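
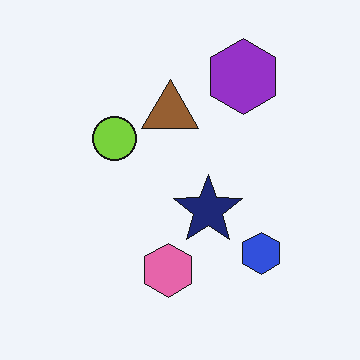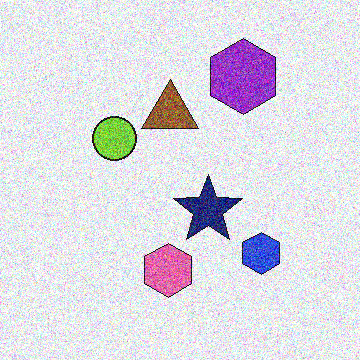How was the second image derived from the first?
The image was degraded with a thick layer of grain.

Random speckle covers the whole image, including the flat background.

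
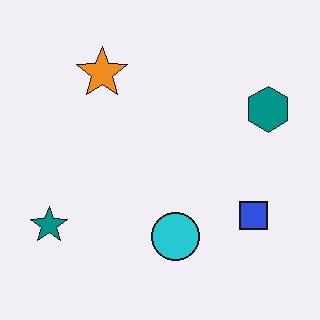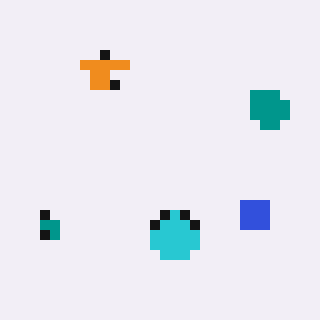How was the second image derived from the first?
The transformation is: coarsely pixelated.

Shapes are reduced to large square blocks; fine edges and outlines are lost — a downscale-then-upscale (mosaic) effect.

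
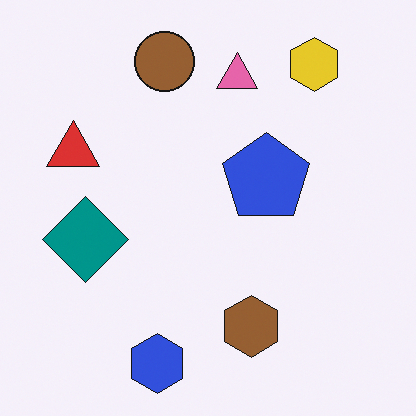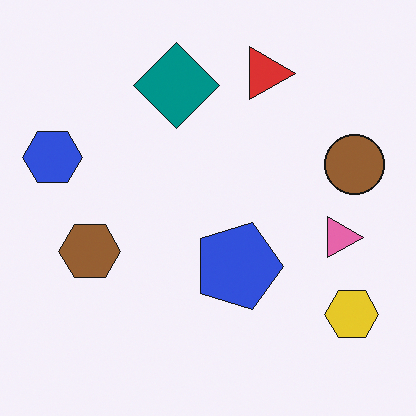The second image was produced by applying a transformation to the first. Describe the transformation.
The transformation is: rotated 90° clockwise.

The yellow hexagon sits in the top-right of the first image and the bottom-right of the second — consistent with a whole-image 90° clockwise rotation.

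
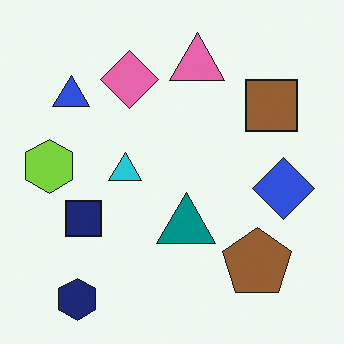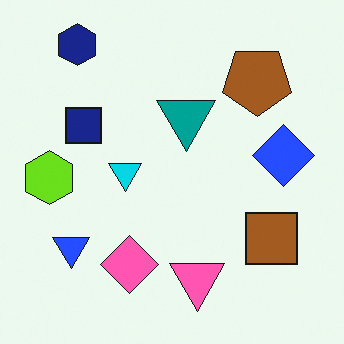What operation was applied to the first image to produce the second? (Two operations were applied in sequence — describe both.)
The image was flipped vertically (top ↔ bottom), then slightly oversaturated.

The navy hexagon is in the bottom-left of the first image and the top-left of the second — shapes on opposite sides of the horizontal midline have swapped in a mirror flip. All colors are more vivid — a global saturation change.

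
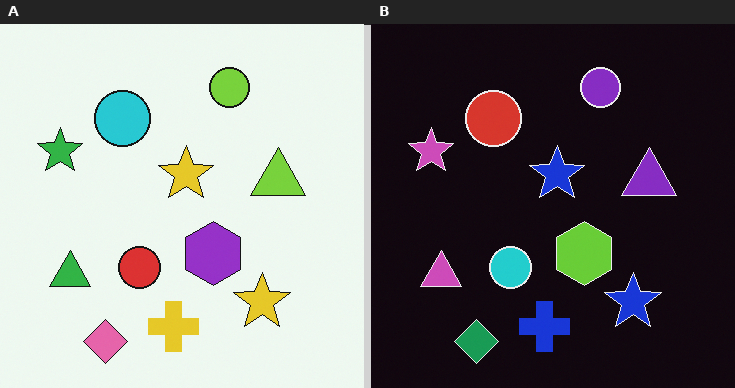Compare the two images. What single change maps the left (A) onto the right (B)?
Color-inverted (negative).

The light background has become dark and every shape's color is its complement — a photographic negative.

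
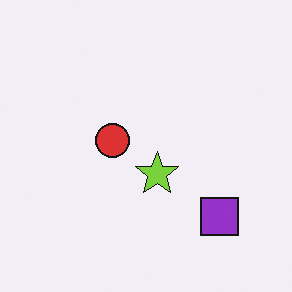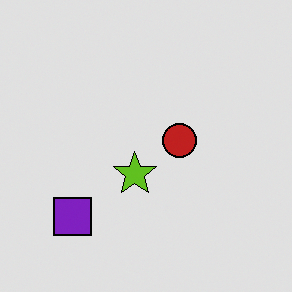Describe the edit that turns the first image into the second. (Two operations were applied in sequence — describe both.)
It was moderately posterized, then flipped horizontally (left ↔ right).

Each flat color has snapped to a coarser quantized level — most visibly, the near-white background has dropped to a flat grey. The purple square is in the bottom-right of the first image and the bottom-left of the second — shapes on opposite sides of the vertical midline have swapped in a mirror flip.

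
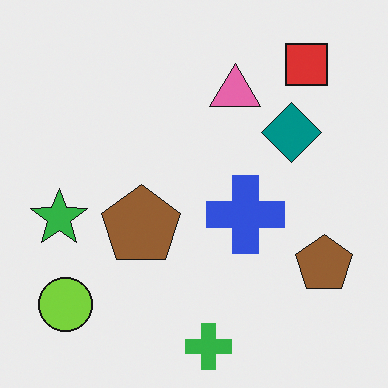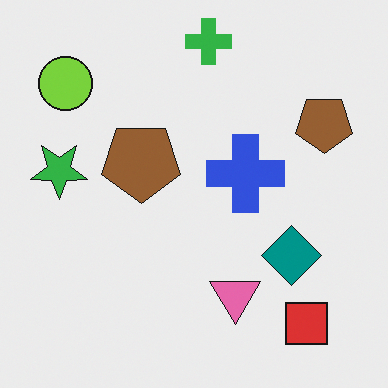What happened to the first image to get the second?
The image was flipped vertically (top ↔ bottom).

The green cross is in the bottom of the first image and the top of the second — shapes on opposite sides of the horizontal midline have swapped in a mirror flip.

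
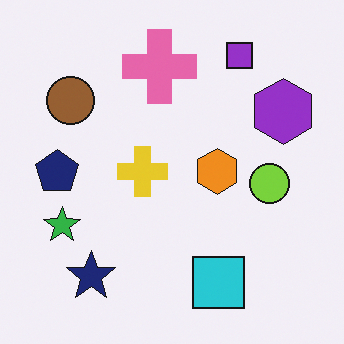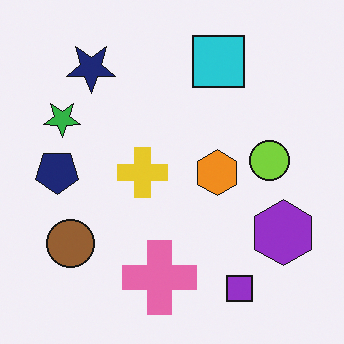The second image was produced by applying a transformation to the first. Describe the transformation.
Flipped vertically (top ↔ bottom).

The purple square is in the top-right of the first image and the bottom-right of the second — shapes on opposite sides of the horizontal midline have swapped in a mirror flip.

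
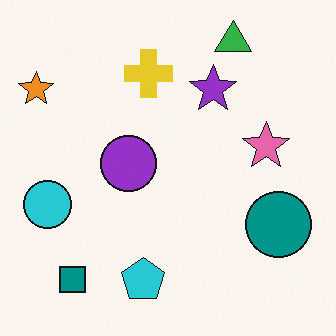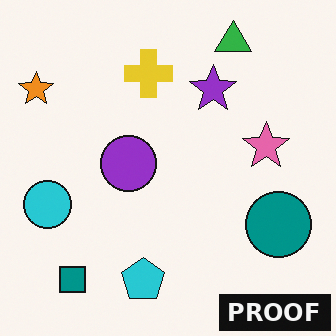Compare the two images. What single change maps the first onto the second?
The transformation is: watermarked with the text "PROOF" in the lower-right corner.

A dark label reading "PROOF" appears in the lower-right corner.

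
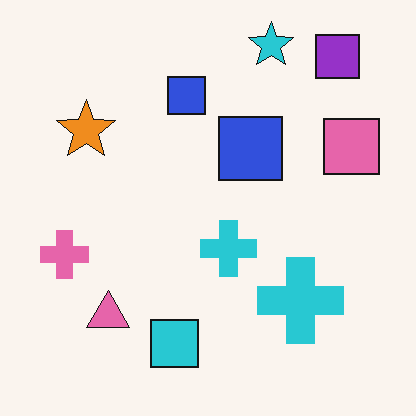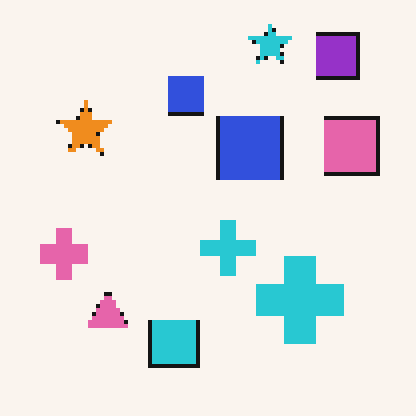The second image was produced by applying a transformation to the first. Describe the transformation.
The image was lightly pixelated (a mild mosaic effect).

Shapes are reduced to large square blocks; fine edges and outlines are lost — a downscale-then-upscale (mosaic) effect.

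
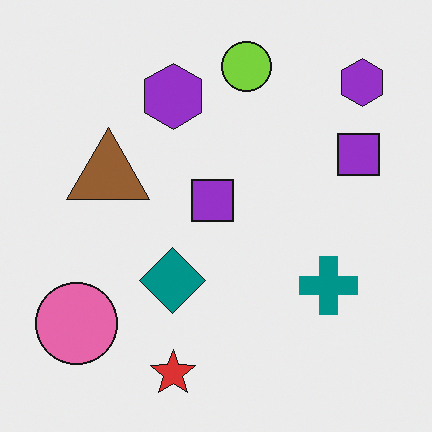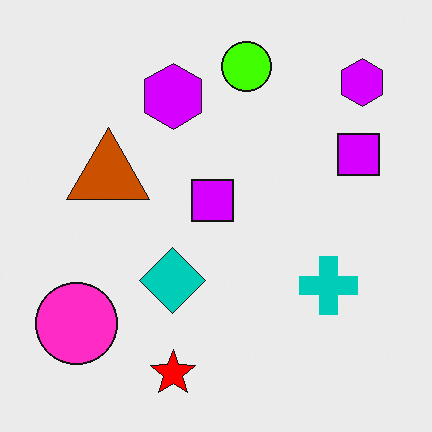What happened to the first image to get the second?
The transformation is: heavily oversaturated.

All colors are more vivid — a global saturation change.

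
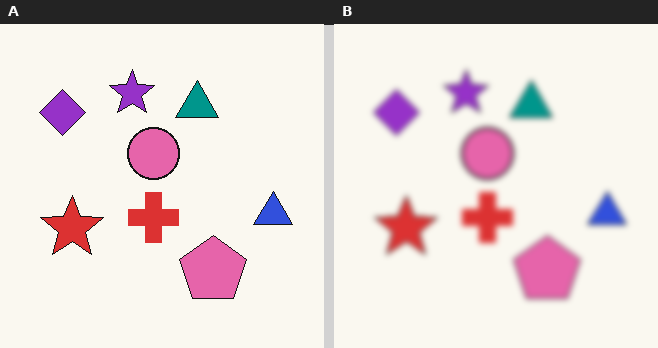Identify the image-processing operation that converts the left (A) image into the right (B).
Moderately blurred.

Shape edges and outlines are uniformly softened across the whole image.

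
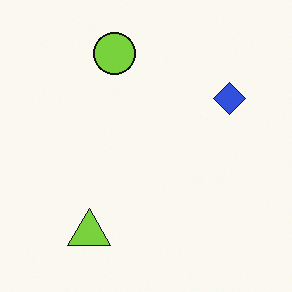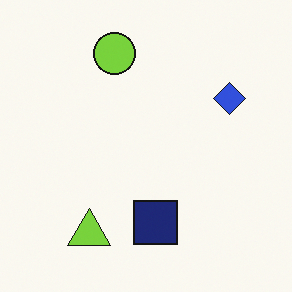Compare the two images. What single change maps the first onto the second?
The transformation is: overlaid with an additional navy square.

A navy square appears in the second image that is absent from the first.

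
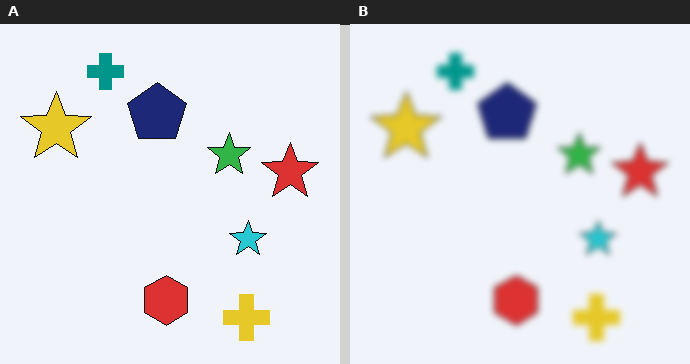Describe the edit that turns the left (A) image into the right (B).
The image was noticeably gaussian-blurred.

Shape edges and outlines are uniformly softened across the whole image.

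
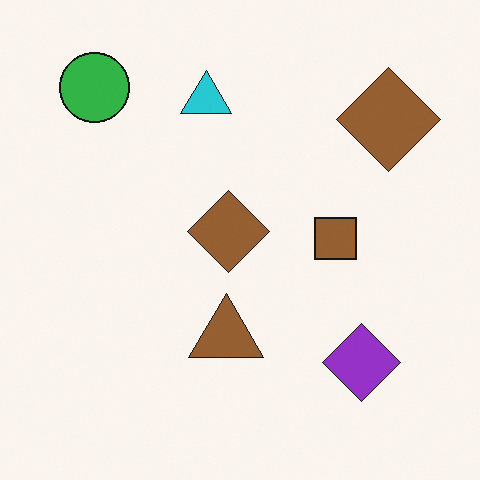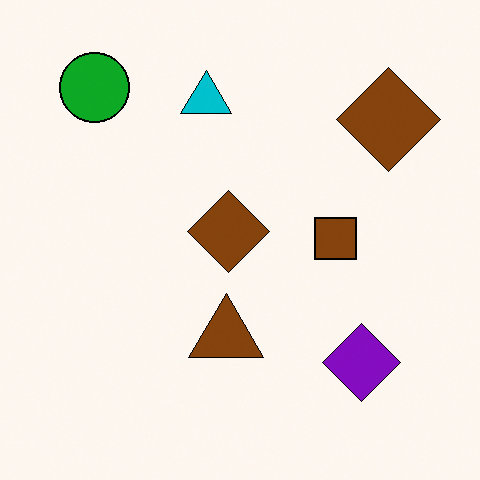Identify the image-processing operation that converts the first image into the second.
The image was given slightly increased contrast.

Tones are pushed away from mid-grey across the whole image — a global contrast change.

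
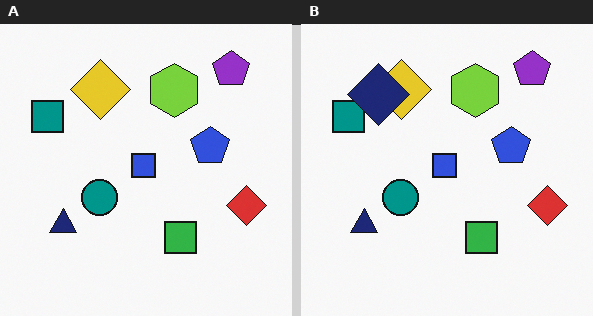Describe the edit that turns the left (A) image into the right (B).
The image was overlaid with an additional navy diamond.

A navy diamond appears in the right (B) image that is absent from the left (A).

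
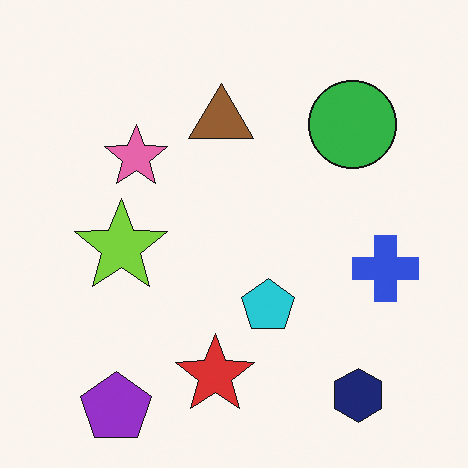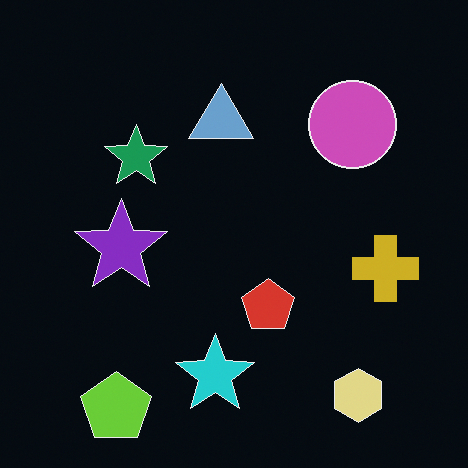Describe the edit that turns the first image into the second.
The transformation is: color-inverted (negative).

The light background has become dark and every shape's color is its complement — a photographic negative.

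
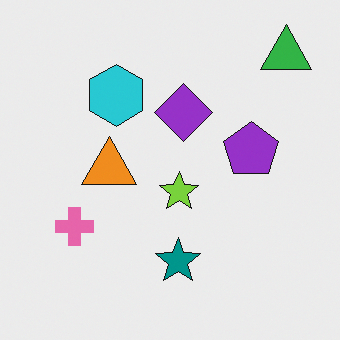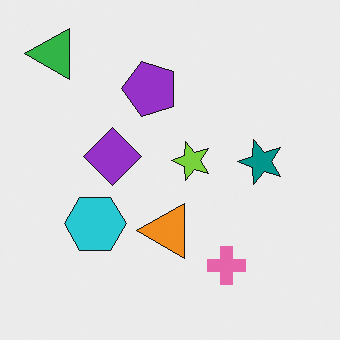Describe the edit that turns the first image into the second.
Rotated 90° counter-clockwise.

The green triangle sits in the top-right of the first image and the top-left of the second — consistent with a whole-image 90° counter-clockwise rotation.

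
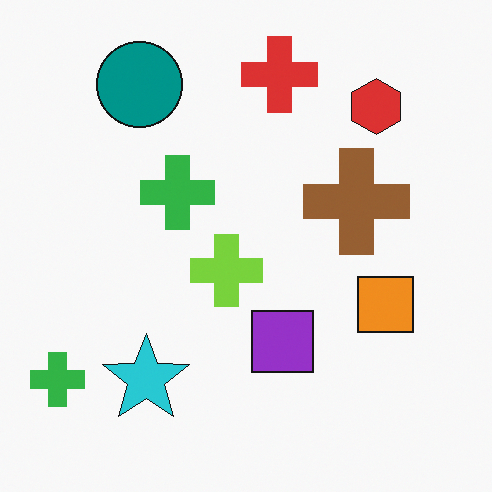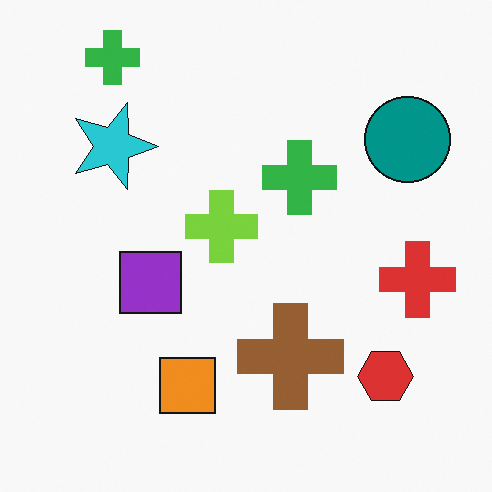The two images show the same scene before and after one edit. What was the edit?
It was rotated 90° clockwise.

The teal circle sits in the top-left of the first image and the top-right of the second — consistent with a whole-image 90° clockwise rotation.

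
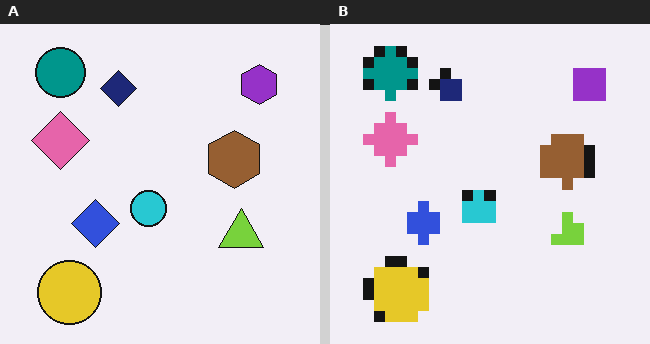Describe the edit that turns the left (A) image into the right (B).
The transformation is: coarsely pixelated.

Shapes are reduced to large square blocks; fine edges and outlines are lost — a downscale-then-upscale (mosaic) effect.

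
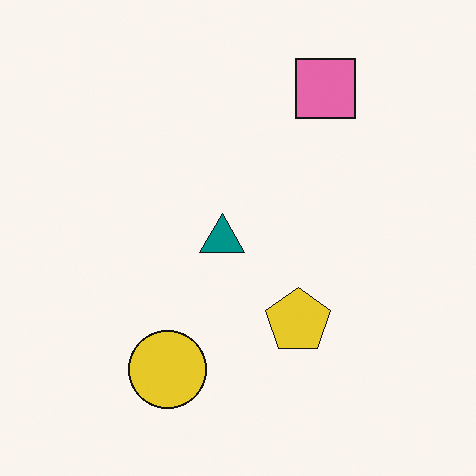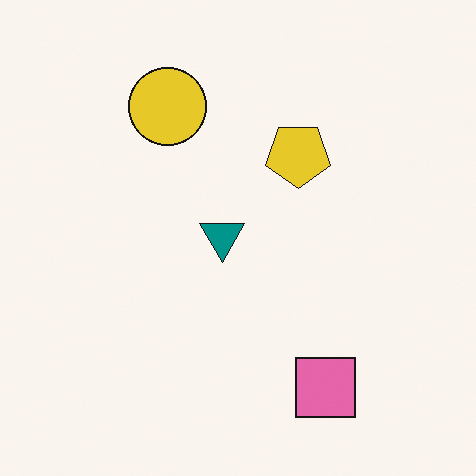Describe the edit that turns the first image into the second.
The second image is the first flipped vertically (top ↔ bottom).

The pink square is in the top-right of the first image and the bottom-right of the second — shapes on opposite sides of the horizontal midline have swapped in a mirror flip.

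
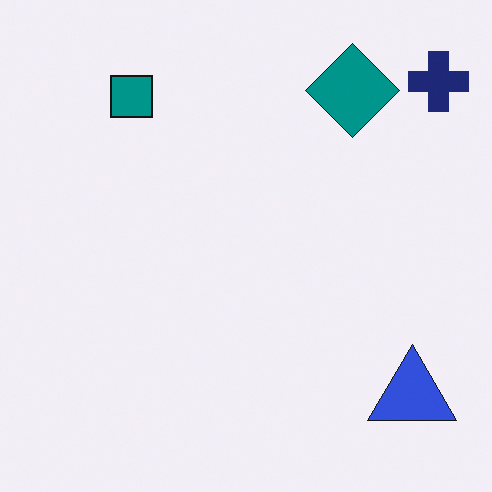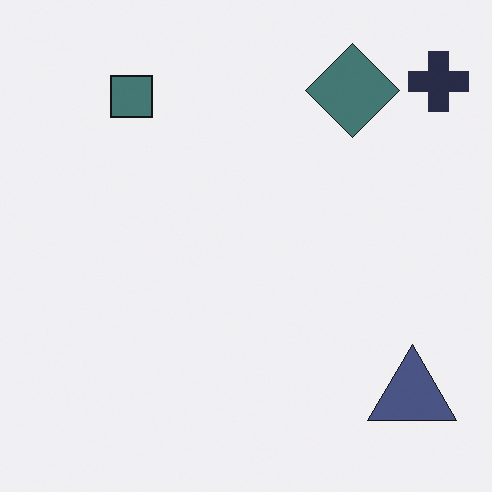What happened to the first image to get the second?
The transformation is: made much more muted (saturation change).

All colors are more muted and greyish — a global saturation change.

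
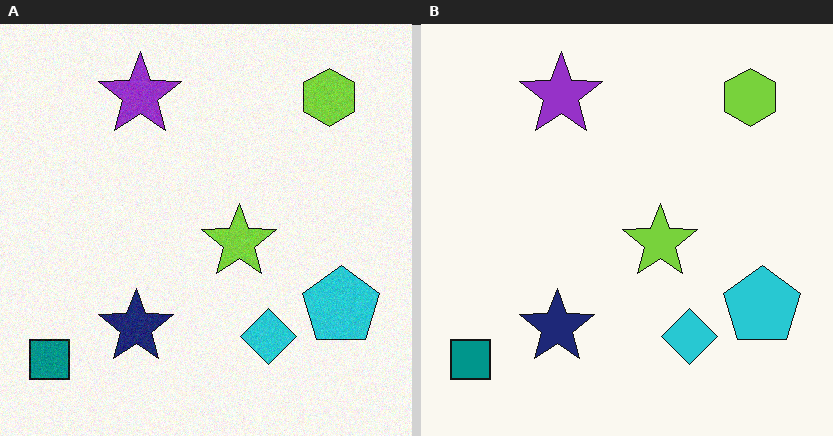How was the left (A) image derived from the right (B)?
Degraded with light additive noise.

Random speckle covers the whole image, including the flat background.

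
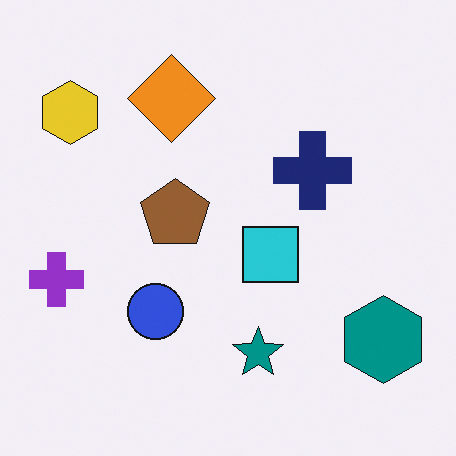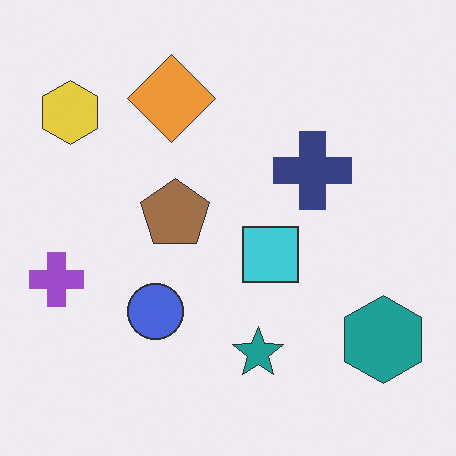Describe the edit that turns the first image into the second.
It was given slightly reduced contrast.

Tones are pushed toward mid-grey across the whole image — a global contrast change.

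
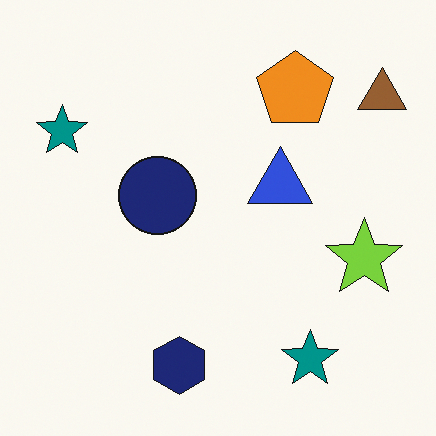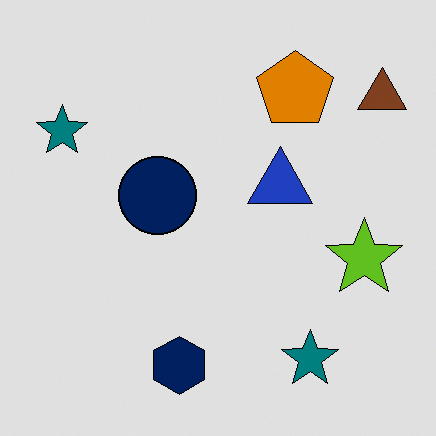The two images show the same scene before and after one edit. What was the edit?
The transformation is: posterized to a reduced palette.

Each flat color has snapped to a coarser quantized level — most visibly, the near-white background has dropped to a flat grey.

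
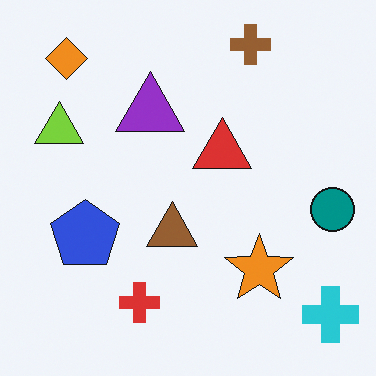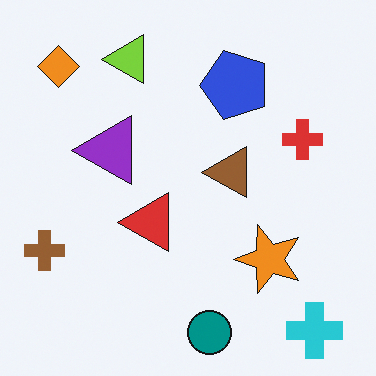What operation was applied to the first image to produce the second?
The transformation is: transposed (reflected across the top-left ↔ bottom-right diagonal).

Shapes have swapped their row and column positions — what was in the top-right is now in the bottom-left — a diagonal reflection.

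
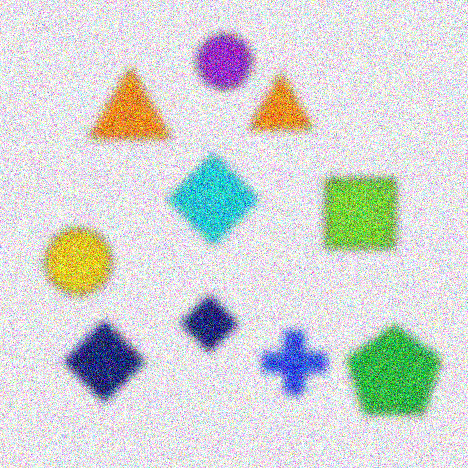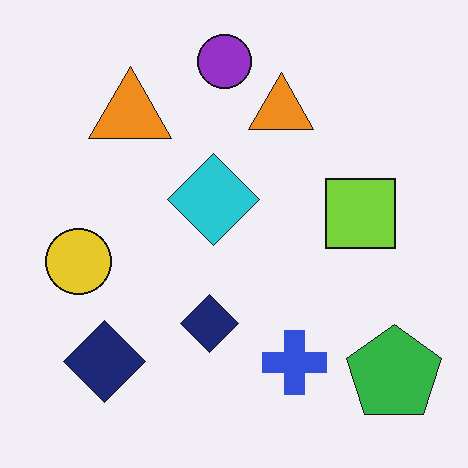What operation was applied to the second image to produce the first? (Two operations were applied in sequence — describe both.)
Moderately blurred, then degraded with heavy additive noise.

Shape edges and outlines are uniformly softened across the whole image. Random speckle covers the whole image, including the flat background.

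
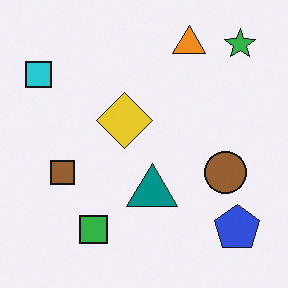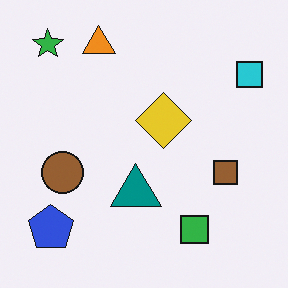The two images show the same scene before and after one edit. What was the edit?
The image was flipped horizontally (left ↔ right).

The cyan square is in the top-left of the first image and the top-right of the second — shapes on opposite sides of the vertical midline have swapped in a mirror flip.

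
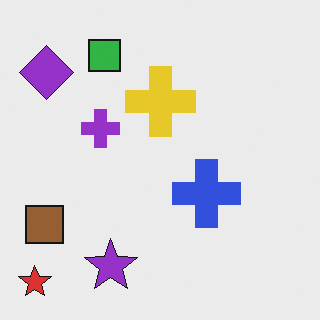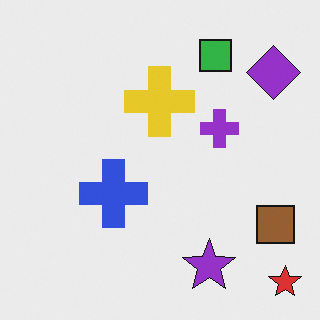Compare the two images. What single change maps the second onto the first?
It was flipped horizontally (left ↔ right).

The red star is in the bottom-right of the second image and the bottom-left of the first — shapes on opposite sides of the vertical midline have swapped in a mirror flip.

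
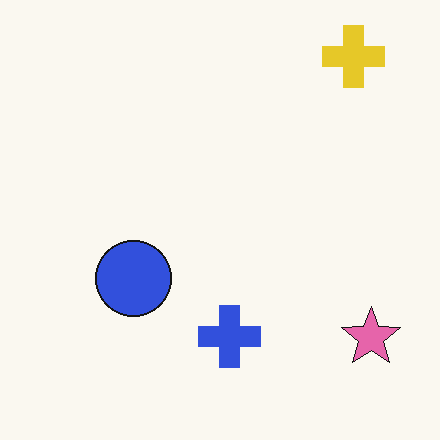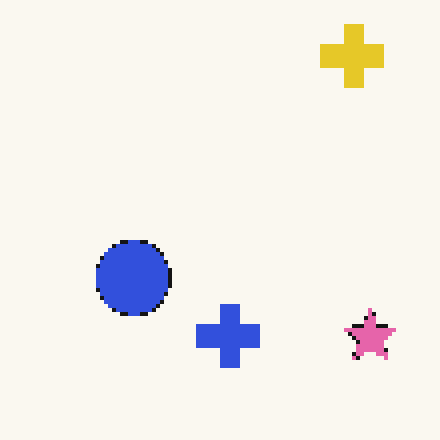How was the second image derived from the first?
Lightly pixelated (a mild mosaic effect).

Shapes are reduced to large square blocks; fine edges and outlines are lost — a downscale-then-upscale (mosaic) effect.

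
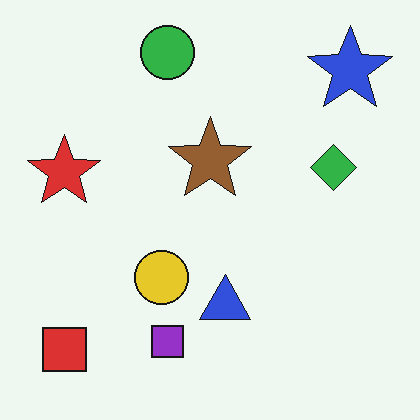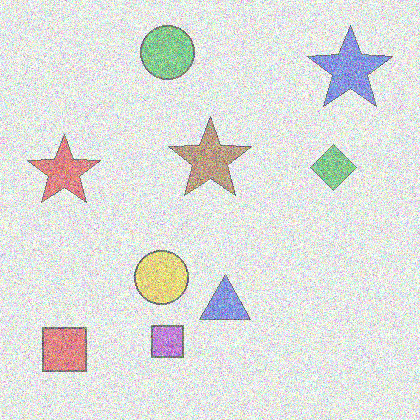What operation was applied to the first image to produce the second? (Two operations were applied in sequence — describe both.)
It was given much lower contrast, then degraded with a thick layer of grain.

Tones are pushed toward mid-grey across the whole image — a global contrast change. Random speckle covers the whole image, including the flat background.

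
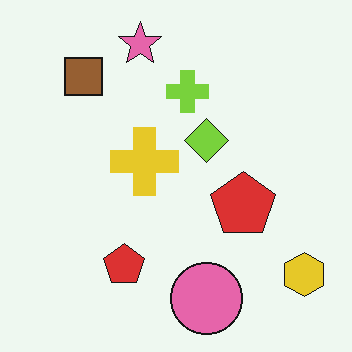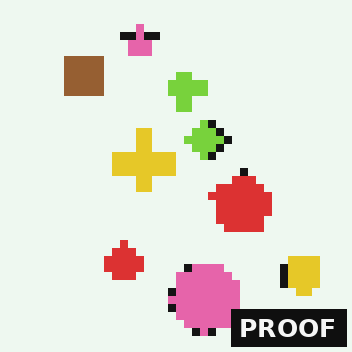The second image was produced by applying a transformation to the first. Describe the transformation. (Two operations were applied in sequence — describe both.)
The transformation is: moderately pixelated, then watermarked with the text "PROOF" in the lower-right corner.

Shapes are reduced to large square blocks; fine edges and outlines are lost — a downscale-then-upscale (mosaic) effect. A dark label reading "PROOF" appears in the lower-right corner.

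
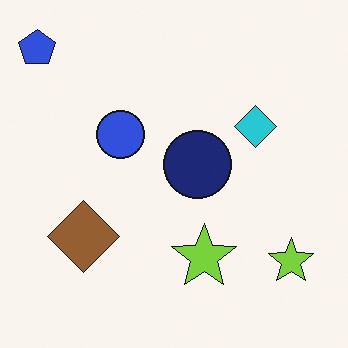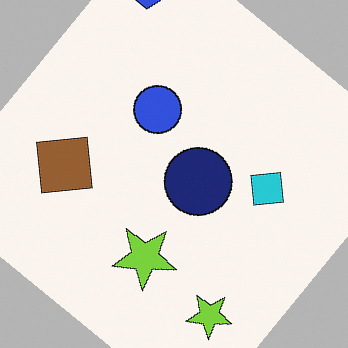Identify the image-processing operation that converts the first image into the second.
The transformation is: rotated clockwise by a large amount — several tens of degrees.

Every shape is tilted by the same angle and the image corners show triangular fill wedges — a whole-image rotation by a non-right angle.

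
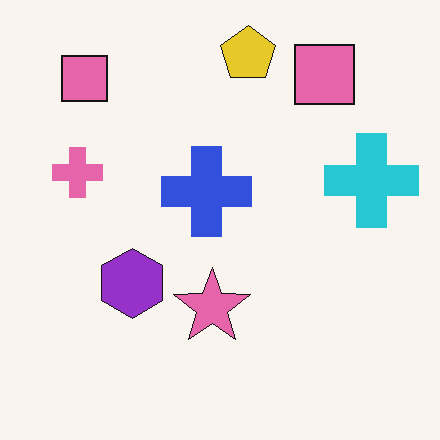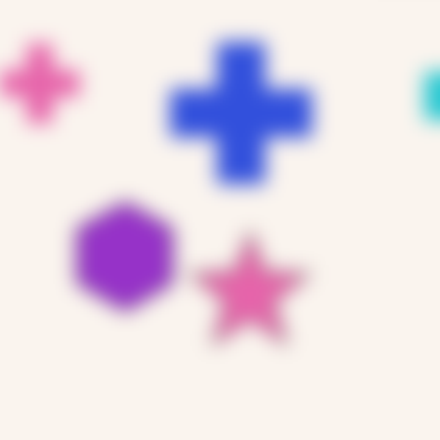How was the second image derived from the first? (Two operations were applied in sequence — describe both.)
This is the original image heavily blurred, then cropped to a modestly smaller region and rescaled.

Shape edges and outlines are uniformly softened across the whole image. The visible shapes are larger and the field of view is narrower; shapes near the original edges may be partly or wholly outside the frame — a crop-and-rescale.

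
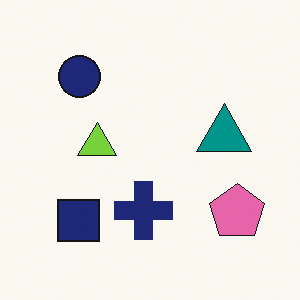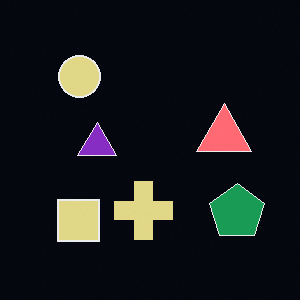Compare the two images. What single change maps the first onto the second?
This is the original image color-inverted (negative).

The light background has become dark and every shape's color is its complement — a photographic negative.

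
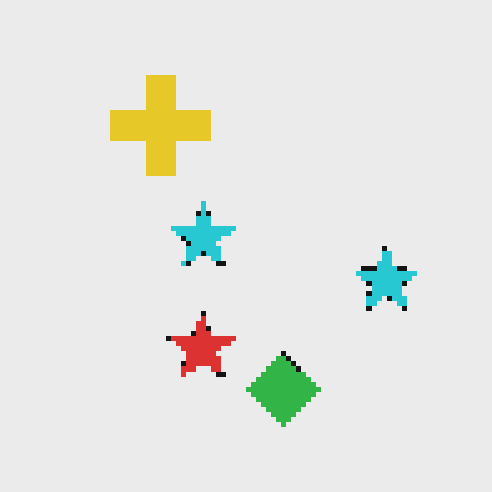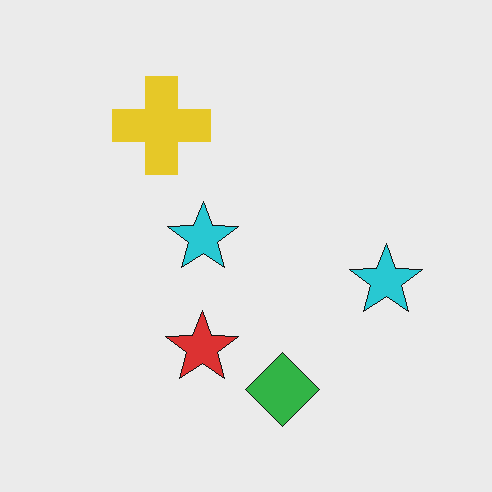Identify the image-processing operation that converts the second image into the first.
Lightly pixelated (a mild mosaic effect).

Shapes are reduced to large square blocks; fine edges and outlines are lost — a downscale-then-upscale (mosaic) effect.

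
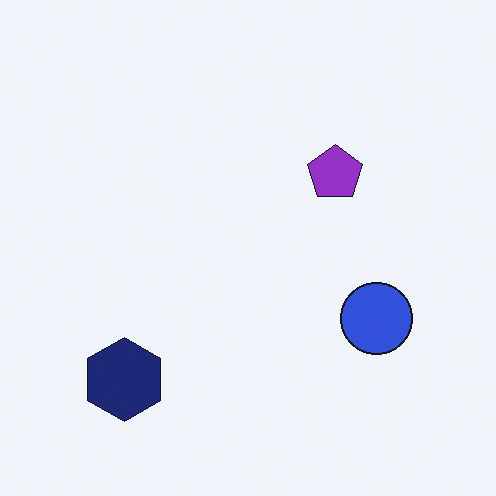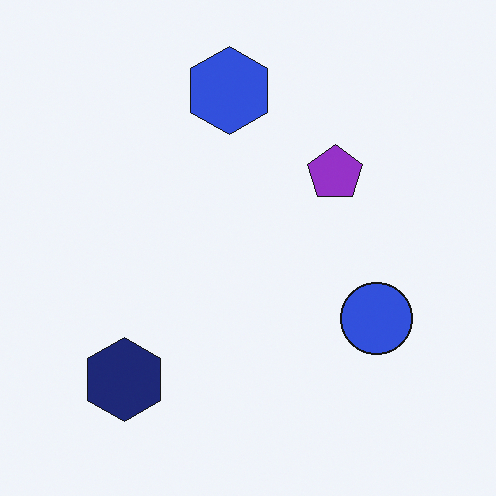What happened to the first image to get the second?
This is the original image overlaid with an additional blue hexagon.

A blue hexagon appears in the second image that is absent from the first.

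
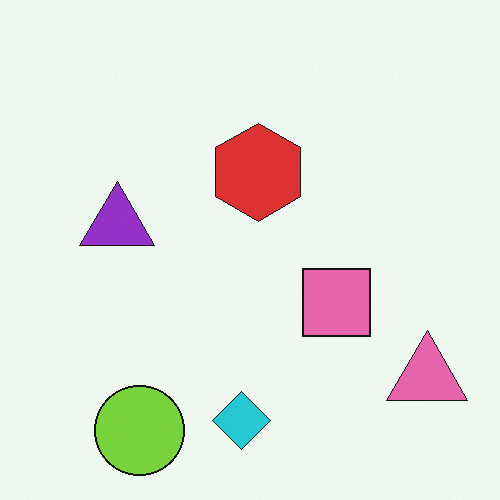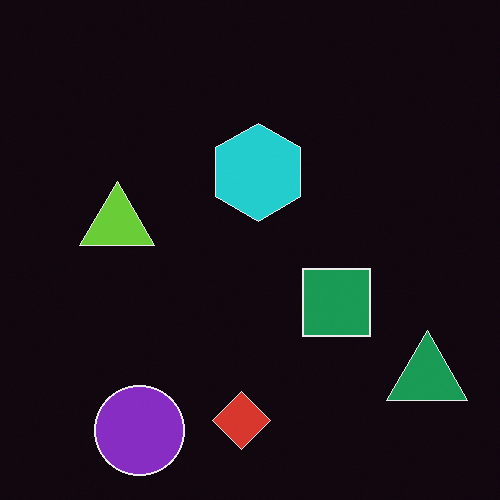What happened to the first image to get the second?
It was color-inverted (negative).

The light background has become dark and every shape's color is its complement — a photographic negative.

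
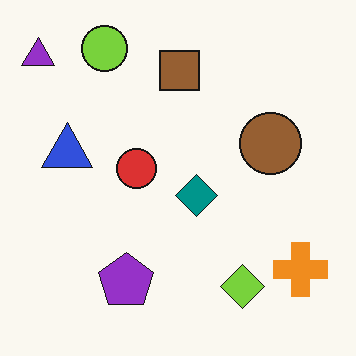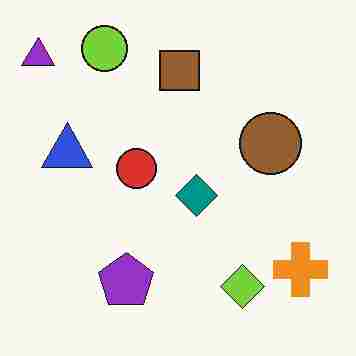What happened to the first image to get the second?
The image was heavily JPEG-compressed with obvious blocking artifacts.

Blocky 8×8 compression artifacts appear around shape edges and the flat background shows ringing — characteristic JPEG degradation.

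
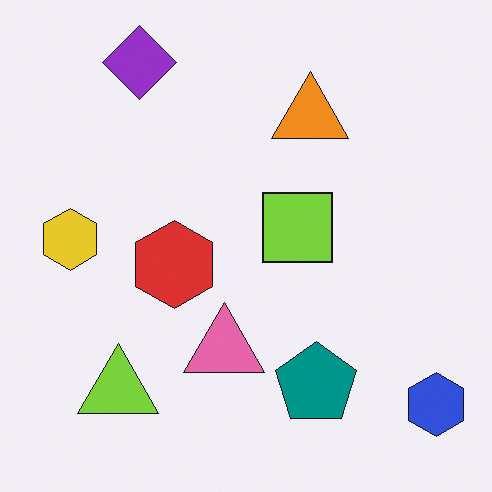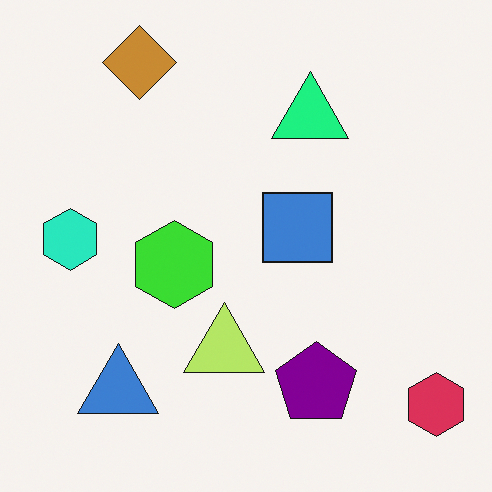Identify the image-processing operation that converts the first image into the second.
The transformation is: hue-shifted through roughly a third of the color wheel.

Every shape's color has rotated by the same amount around the hue wheel — a uniform hue shift.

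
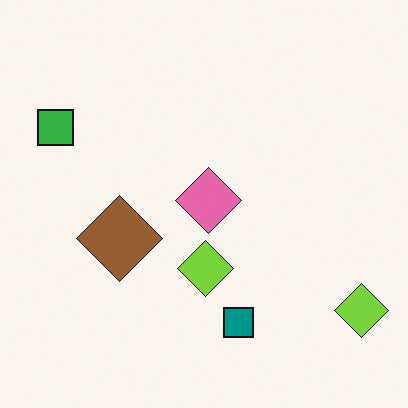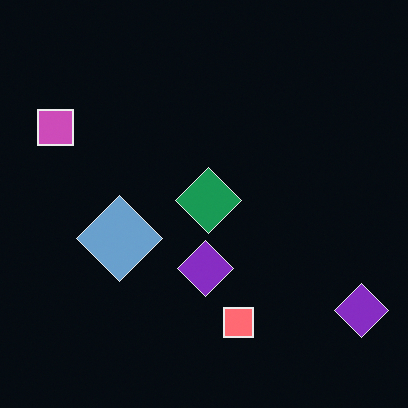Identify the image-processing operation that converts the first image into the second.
It was color-inverted (negative).

The light background has become dark and every shape's color is its complement — a photographic negative.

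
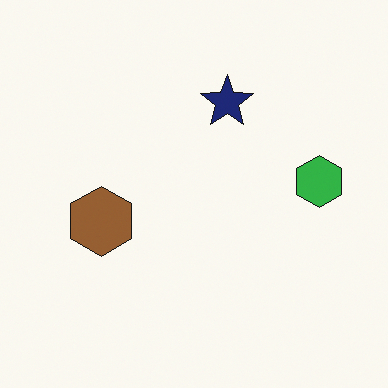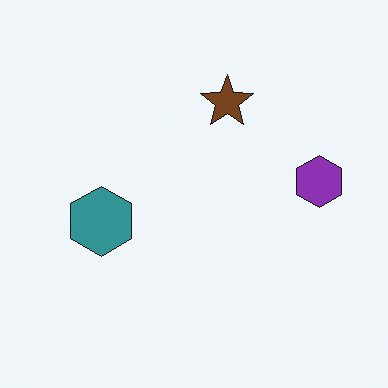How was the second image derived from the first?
The second image is the first hue-shifted noticeably.

Every shape's color has rotated by the same amount around the hue wheel — a uniform hue shift.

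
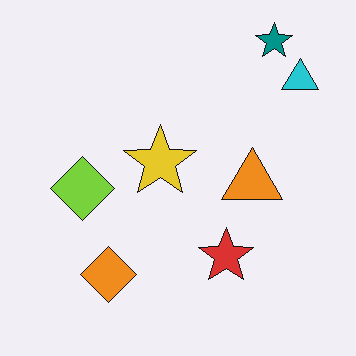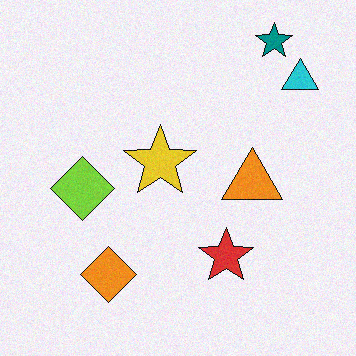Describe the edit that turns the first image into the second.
The transformation is: degraded with a light layer of grain.

Random speckle covers the whole image, including the flat background.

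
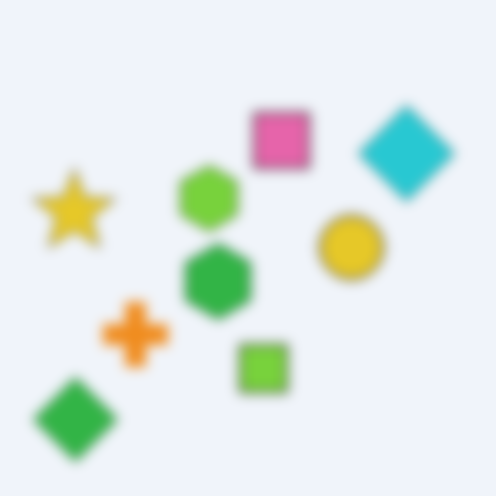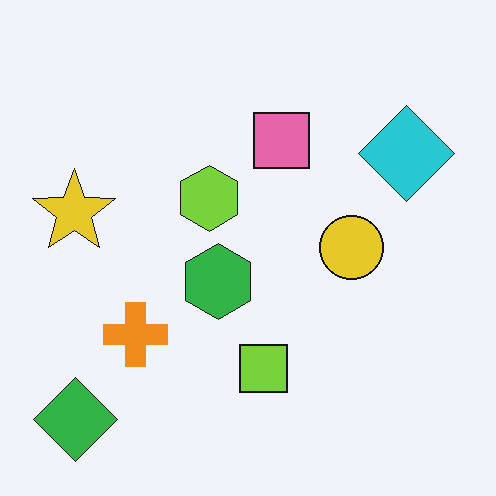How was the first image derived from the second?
Heavily blurred.

Shape edges and outlines are uniformly softened across the whole image.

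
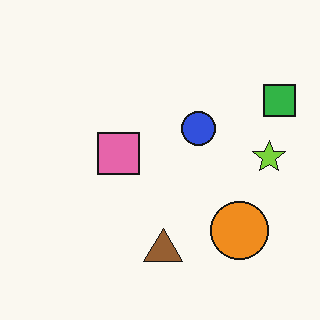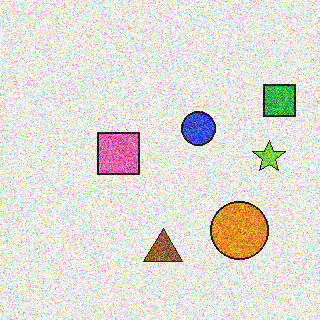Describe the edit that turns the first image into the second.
The second image is the first degraded with strong gaussian noise.

Random speckle covers the whole image, including the flat background.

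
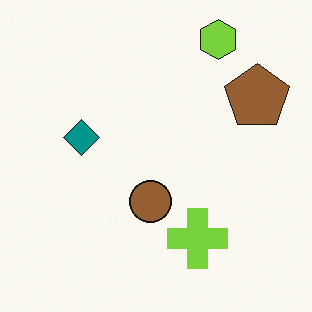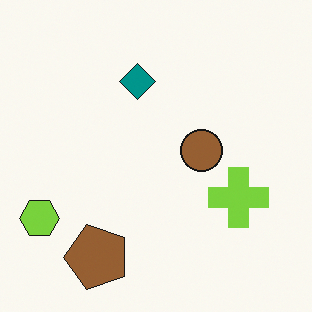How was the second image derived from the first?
The transformation is: transposed (reflected across the top-left ↔ bottom-right diagonal).

Shapes have swapped their row and column positions — what was in the top-right is now in the bottom-left — a diagonal reflection.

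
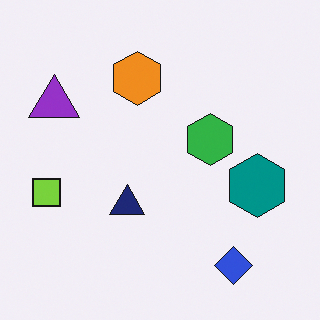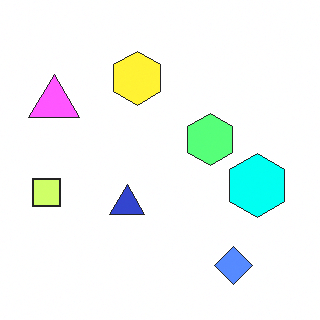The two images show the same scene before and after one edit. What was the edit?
The image was substantially brightened.

Every pixel — background and shapes alike — is uniformly brightened.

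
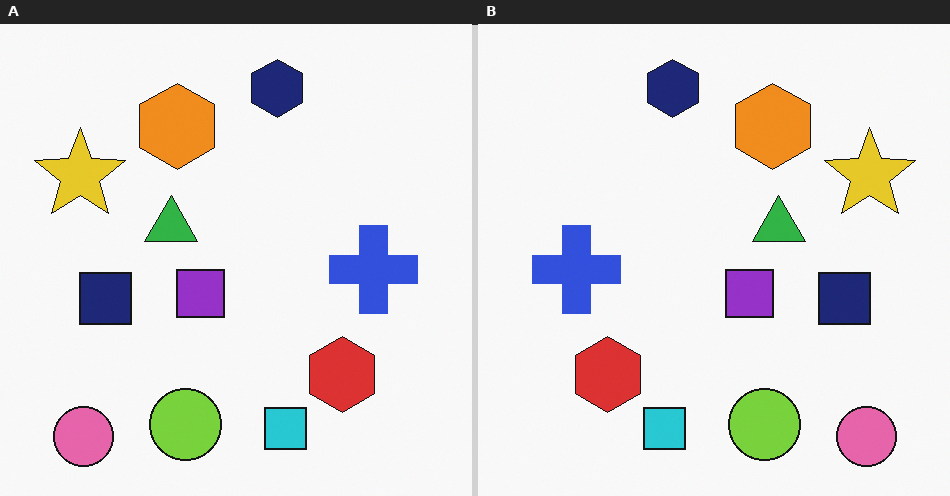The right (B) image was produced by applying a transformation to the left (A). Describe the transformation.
The right (B) image is the left (A) flipped horizontally (left ↔ right).

The yellow star is in the top-left of the left (A) image and the top-right of the right (B) — shapes on opposite sides of the vertical midline have swapped in a mirror flip.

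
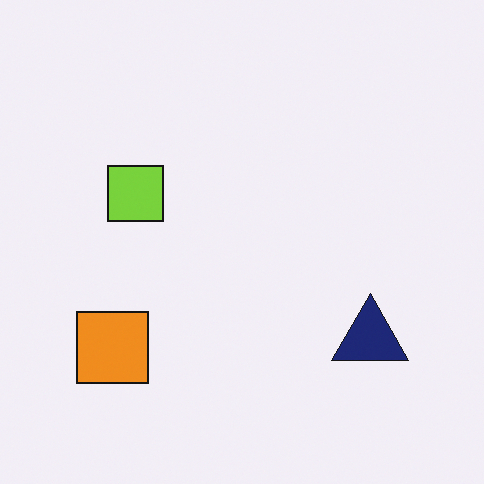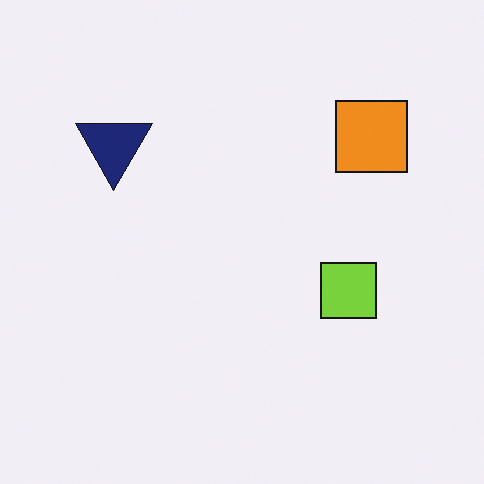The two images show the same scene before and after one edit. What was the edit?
Rotated 180°.

The orange square sits in the bottom-left of the first image and the top-right of the second — consistent with a whole-image 180° rotation.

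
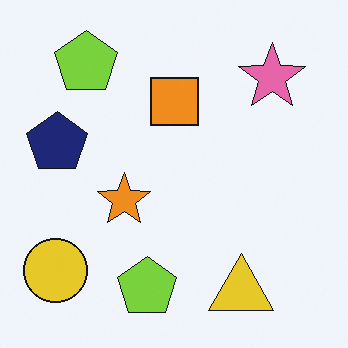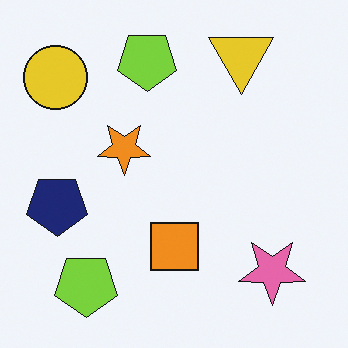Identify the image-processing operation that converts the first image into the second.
The image was flipped vertically (top ↔ bottom).

The yellow triangle is in the bottom-right of the first image and the top-right of the second — shapes on opposite sides of the horizontal midline have swapped in a mirror flip.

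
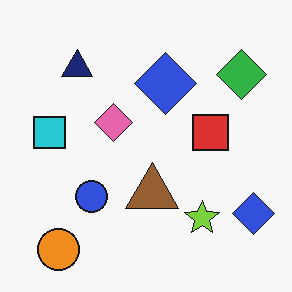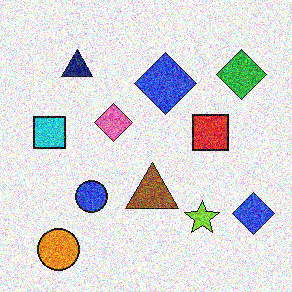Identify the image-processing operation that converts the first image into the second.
The second image is the first degraded with strong gaussian noise.

Random speckle covers the whole image, including the flat background.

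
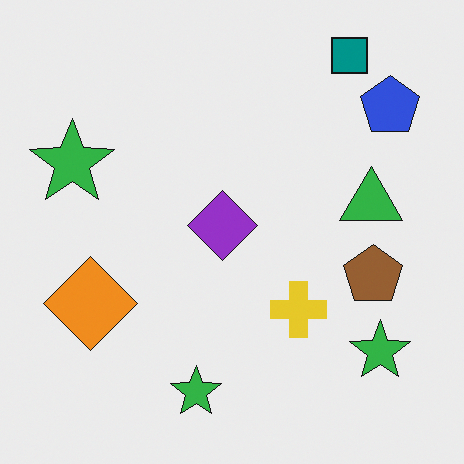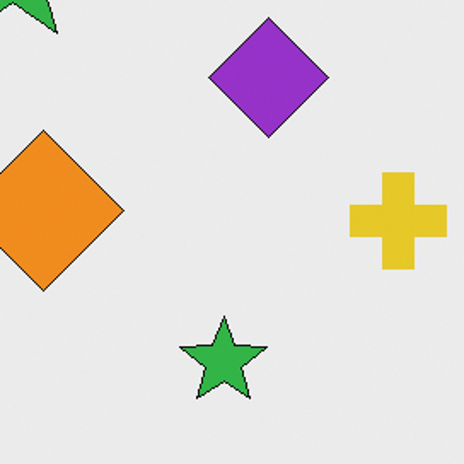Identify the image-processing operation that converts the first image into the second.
It was cropped to a noticeably smaller region and rescaled.

The visible shapes are larger and the field of view is narrower; shapes near the original edges may be partly or wholly outside the frame — a crop-and-rescale.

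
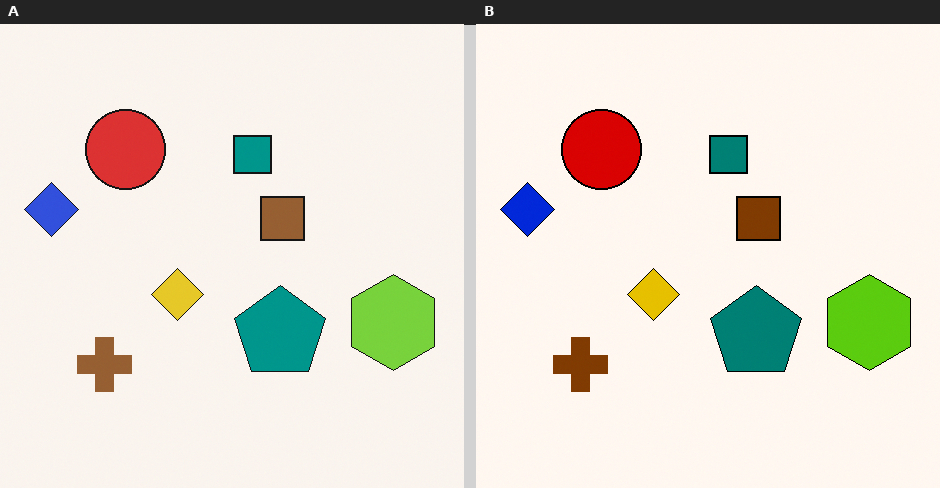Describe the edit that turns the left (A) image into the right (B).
This is the original image given slightly increased contrast.

Tones are pushed away from mid-grey across the whole image — a global contrast change.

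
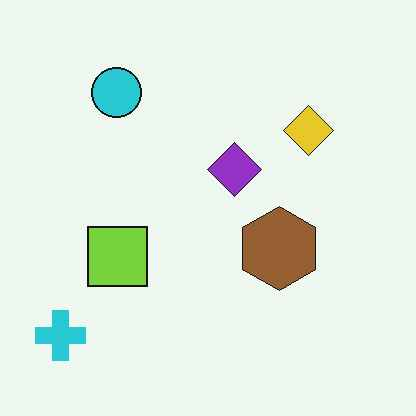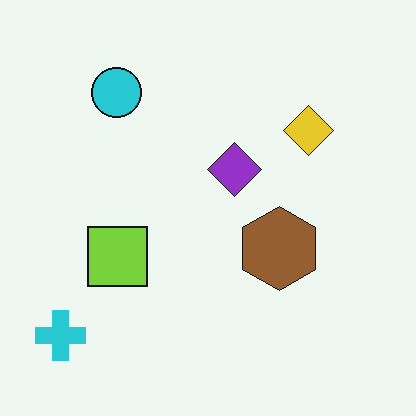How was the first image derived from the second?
The transformation is: JPEG-compressed with visible artifacts.

Blocky 8×8 compression artifacts appear around shape edges and the flat background shows ringing — characteristic JPEG degradation.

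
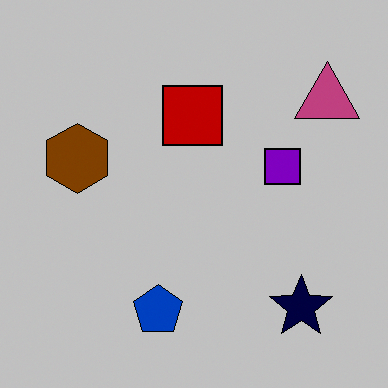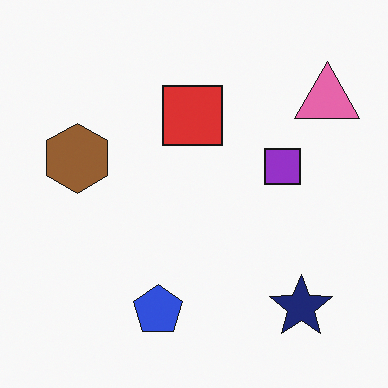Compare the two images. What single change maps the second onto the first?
The image was heavily posterized to just a handful of flat colors.

Each flat color has snapped to a coarser quantized level — most visibly, the near-white background has dropped to a flat grey.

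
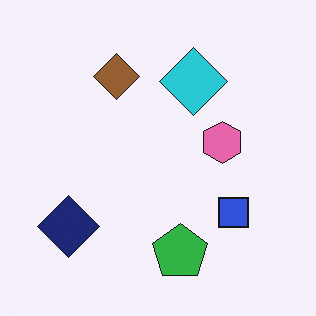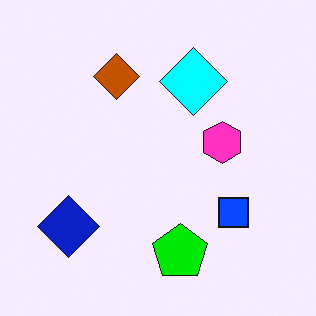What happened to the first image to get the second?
It was heavily oversaturated.

All colors are more vivid — a global saturation change.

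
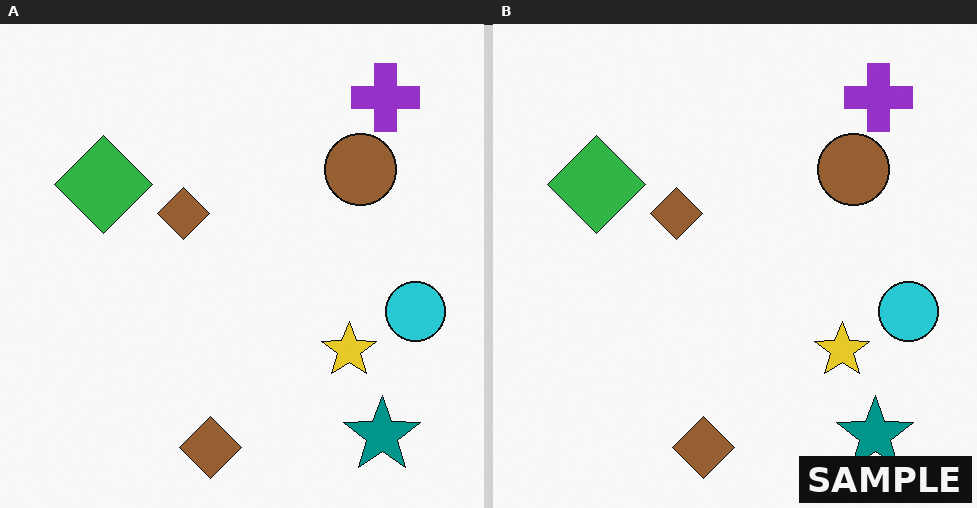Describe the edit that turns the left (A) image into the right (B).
It was watermarked with the text "SAMPLE" in the lower-right corner.

A dark label reading "SAMPLE" appears in the lower-right corner.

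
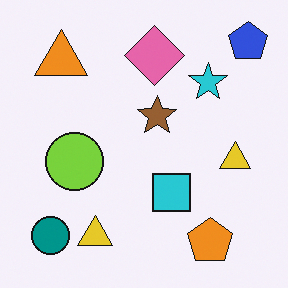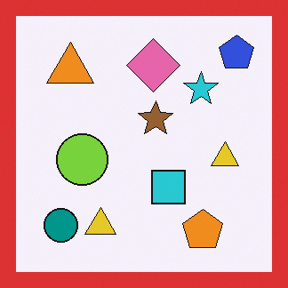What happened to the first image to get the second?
The image was framed with a red border.

A solid red frame runs around the edge of the second image, with the content slightly shrunk inside it.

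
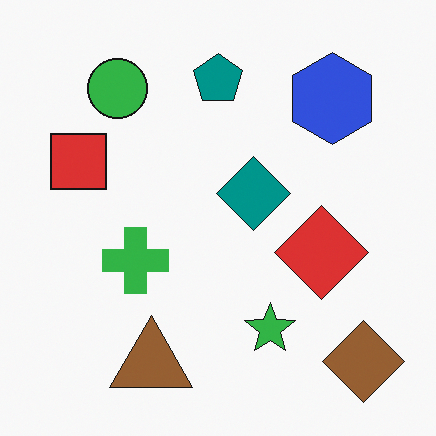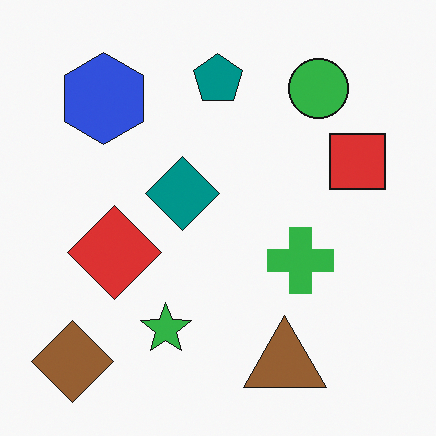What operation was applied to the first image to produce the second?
It was flipped horizontally (left ↔ right).

The brown diamond is in the bottom-right of the first image and the bottom-left of the second — shapes on opposite sides of the vertical midline have swapped in a mirror flip.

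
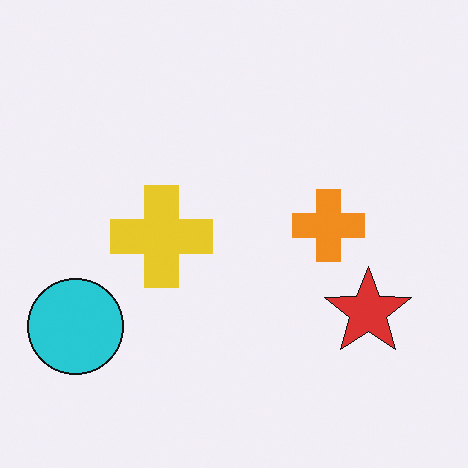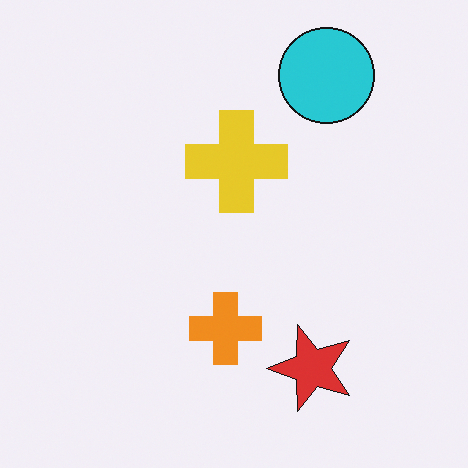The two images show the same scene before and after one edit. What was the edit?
The transformation is: transposed (reflected across the top-left ↔ bottom-right diagonal).

Shapes have swapped their row and column positions — what was in the top-right is now in the bottom-left — a diagonal reflection.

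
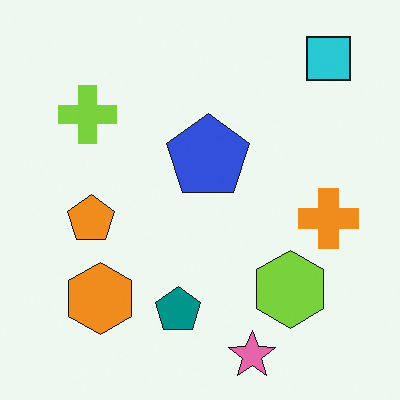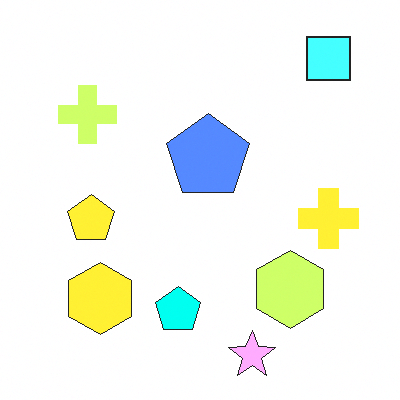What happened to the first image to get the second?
It was substantially brightened.

Every pixel — background and shapes alike — is uniformly brightened.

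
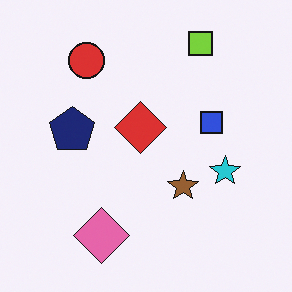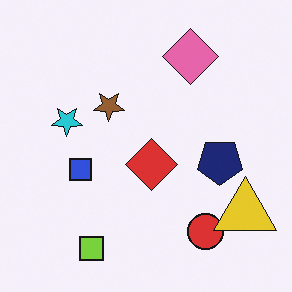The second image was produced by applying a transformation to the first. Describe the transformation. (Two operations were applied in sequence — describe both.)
The second image is the first rotated 180°, then overlaid with an additional yellow triangle.

The lime square sits in the top-right of the first image and the bottom-left of the second — consistent with a whole-image 180° rotation. A yellow triangle appears in the second image that is absent from the first.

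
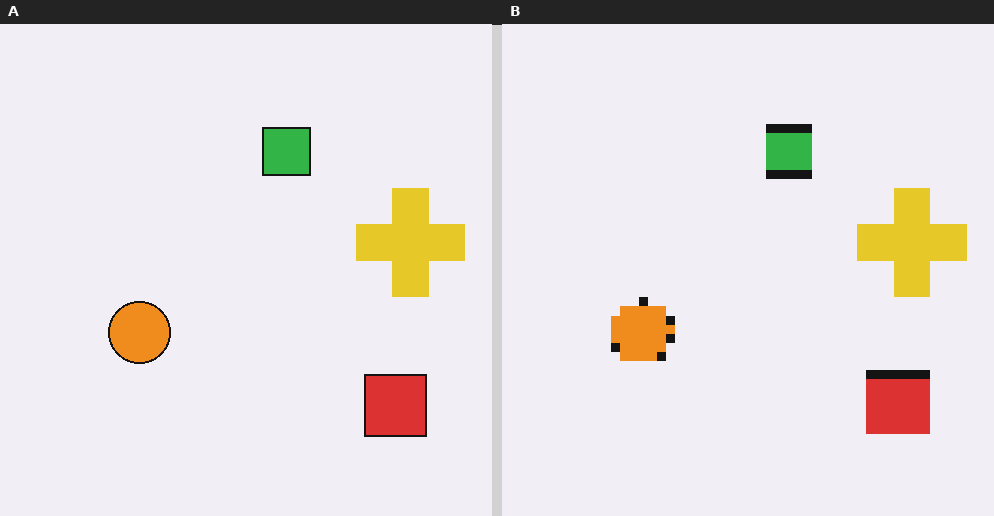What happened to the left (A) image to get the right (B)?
The image was heavily pixelated into large blocks.

Shapes are reduced to large square blocks; fine edges and outlines are lost — a downscale-then-upscale (mosaic) effect.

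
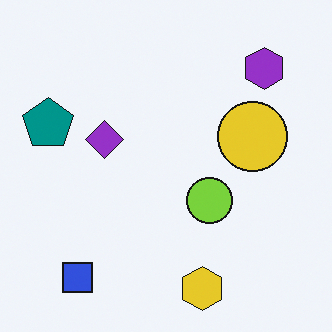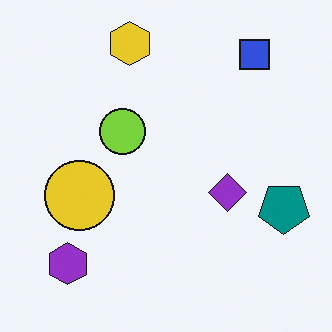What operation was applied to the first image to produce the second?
The second image is the first rotated 180°.

The blue square sits in the bottom-left of the first image and the top-right of the second — consistent with a whole-image 180° rotation.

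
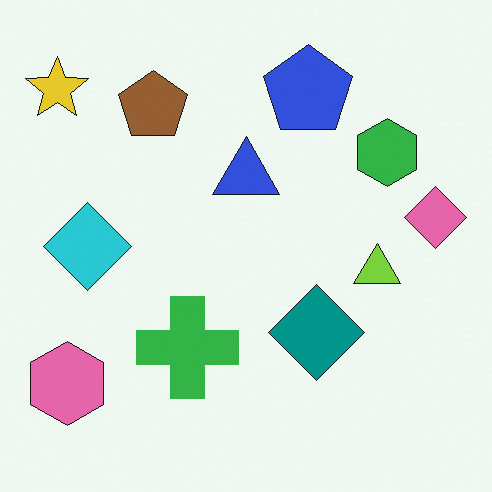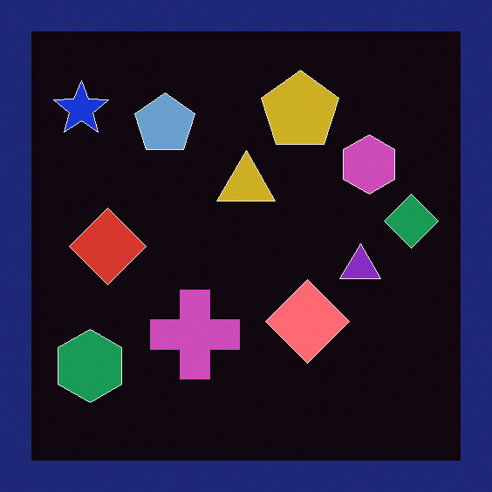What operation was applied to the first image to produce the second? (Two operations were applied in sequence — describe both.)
Color-inverted (negative), then framed with a navy border.

The light background has become dark and every shape's color is its complement — a photographic negative. A solid navy frame runs around the edge of the second image, with the content slightly shrunk inside it.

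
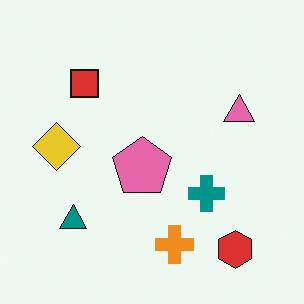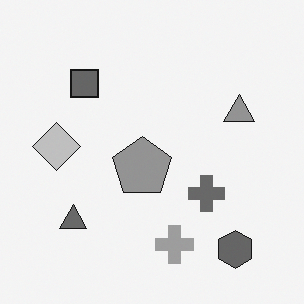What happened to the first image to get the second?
The image was converted to grayscale.

All color is removed — every shape is now a shade of grey.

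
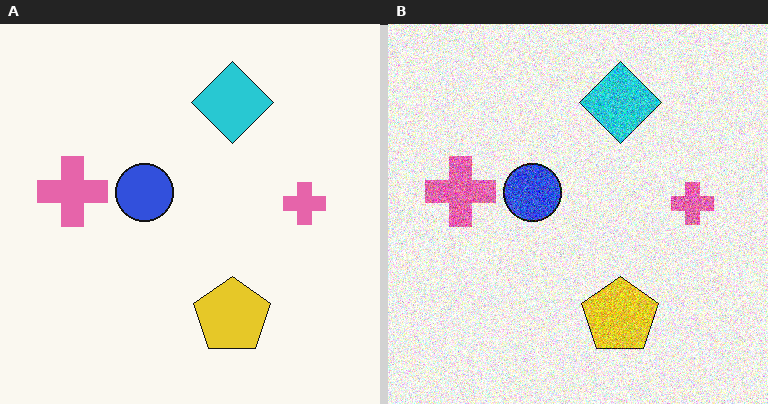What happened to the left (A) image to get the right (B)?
This is the original image degraded with strong gaussian noise.

Random speckle covers the whole image, including the flat background.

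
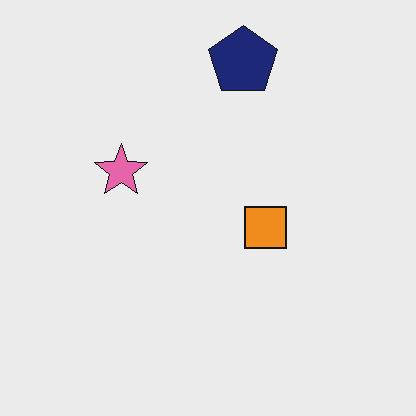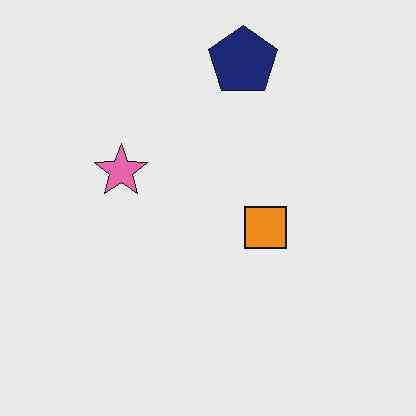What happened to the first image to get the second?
The second image is the first given moderate JPEG compression.

Blocky 8×8 compression artifacts appear around shape edges and the flat background shows ringing — characteristic JPEG degradation.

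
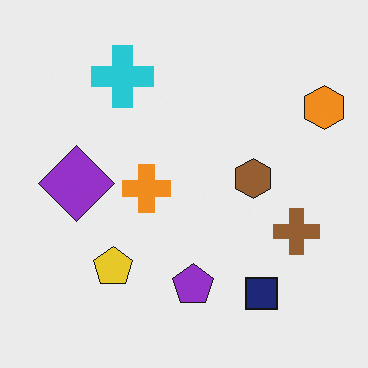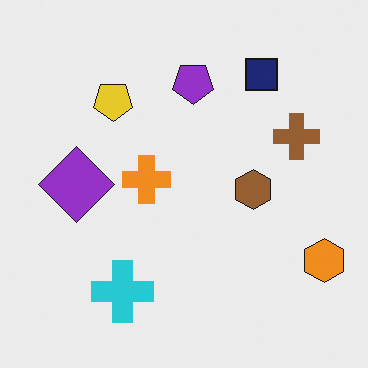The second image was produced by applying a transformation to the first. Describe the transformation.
It was flipped vertically (top ↔ bottom).

The navy square is in the bottom-right of the first image and the top-right of the second — shapes on opposite sides of the horizontal midline have swapped in a mirror flip.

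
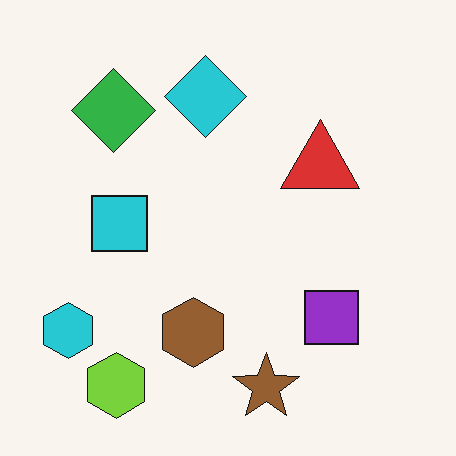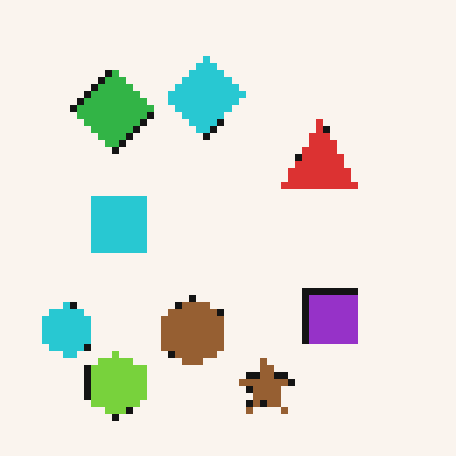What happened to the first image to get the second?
It was moderately pixelated.

Shapes are reduced to large square blocks; fine edges and outlines are lost — a downscale-then-upscale (mosaic) effect.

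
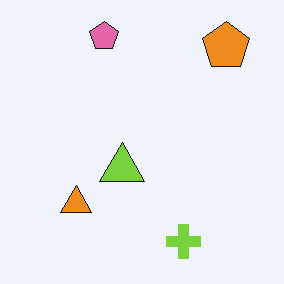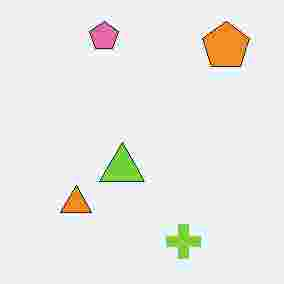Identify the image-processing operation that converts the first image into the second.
The image was degraded with heavy JPEG compression.

Blocky 8×8 compression artifacts appear around shape edges and the flat background shows ringing — characteristic JPEG degradation.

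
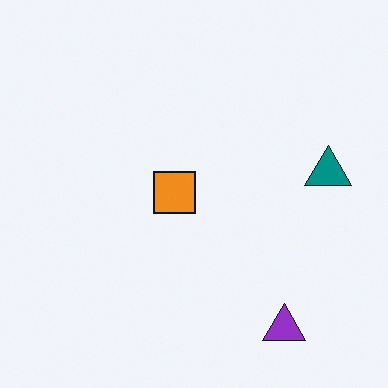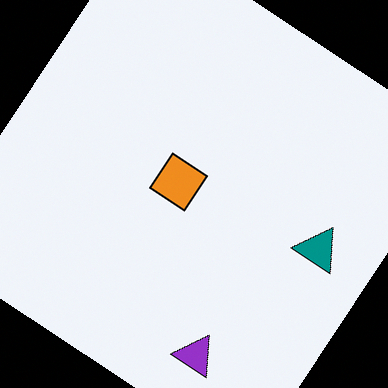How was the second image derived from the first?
The image was rotated clockwise by a large amount — several tens of degrees.

Every shape is tilted by the same angle and the image corners show triangular fill wedges — a whole-image rotation by a non-right angle.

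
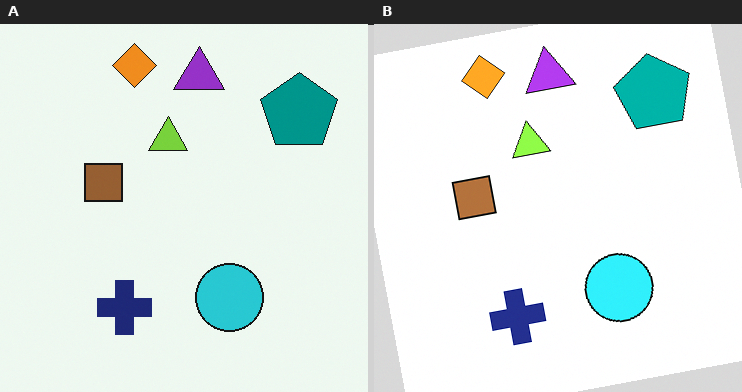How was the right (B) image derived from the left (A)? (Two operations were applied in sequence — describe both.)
The right (B) image is the left (A) rotated counter-clockwise by a small amount, then slightly brightened.

Every shape is tilted by the same angle and the image corners show triangular fill wedges — a whole-image rotation by a non-right angle. Every pixel — background and shapes alike — is uniformly brightened.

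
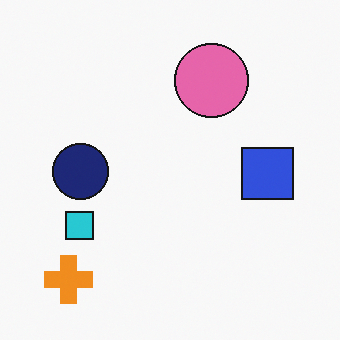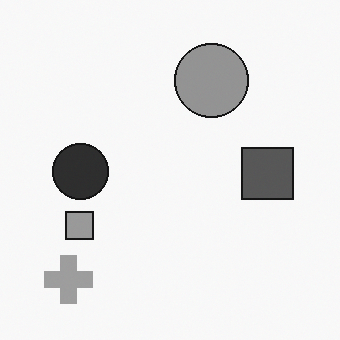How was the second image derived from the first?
The second image is the first converted to grayscale.

All color is removed — every shape is now a shade of grey.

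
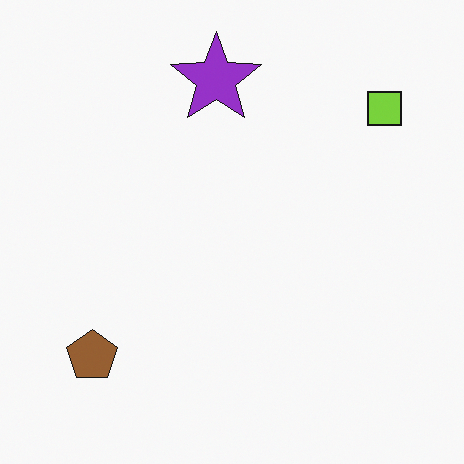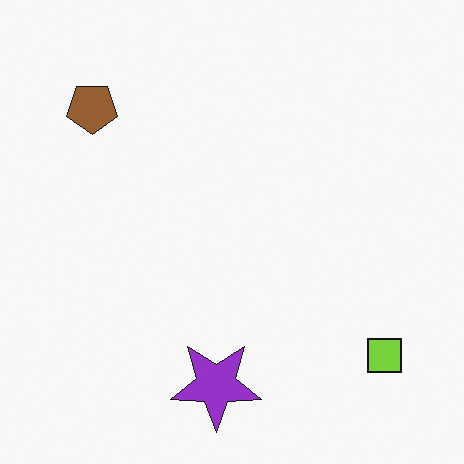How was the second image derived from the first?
Flipped vertically (top ↔ bottom).

The purple star is in the top of the first image and the bottom of the second — shapes on opposite sides of the horizontal midline have swapped in a mirror flip.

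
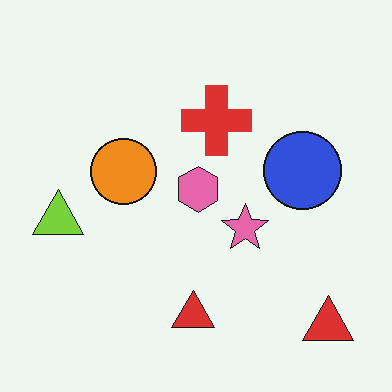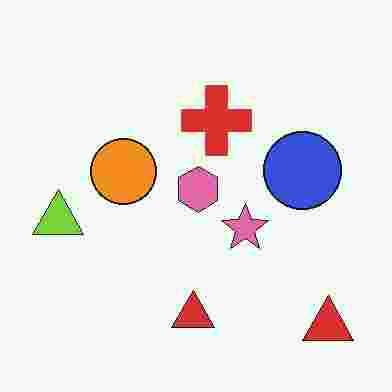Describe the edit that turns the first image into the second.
The image was degraded with heavy JPEG compression.

Blocky 8×8 compression artifacts appear around shape edges and the flat background shows ringing — characteristic JPEG degradation.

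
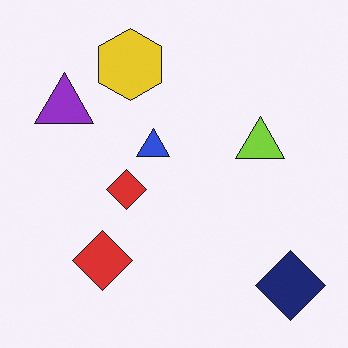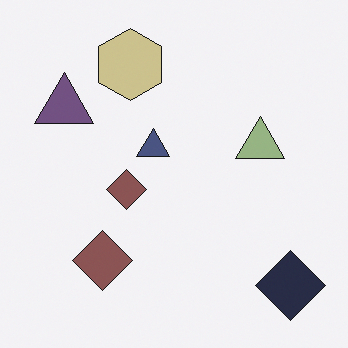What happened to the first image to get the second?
The second image is the first made much more muted (saturation change).

All colors are more muted and greyish — a global saturation change.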